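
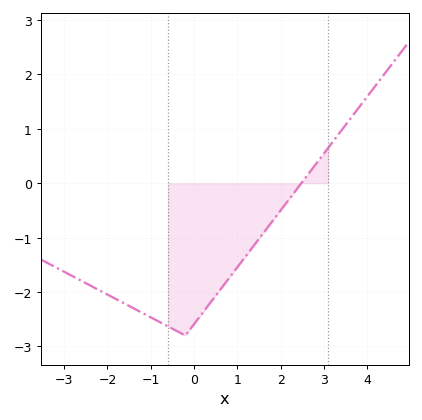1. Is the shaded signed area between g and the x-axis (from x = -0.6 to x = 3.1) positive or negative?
negative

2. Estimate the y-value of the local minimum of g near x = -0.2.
-2.8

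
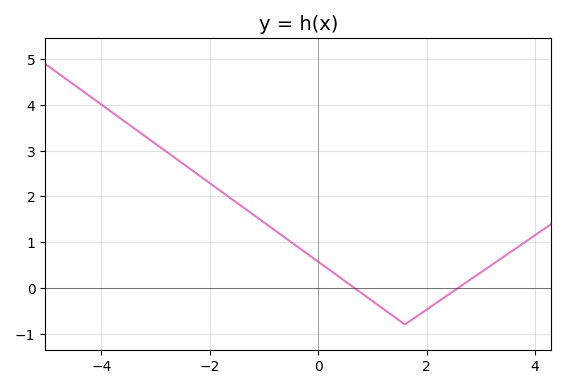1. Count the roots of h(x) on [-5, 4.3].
2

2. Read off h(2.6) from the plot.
0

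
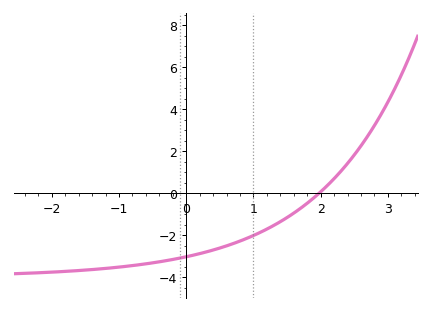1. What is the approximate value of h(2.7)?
2.8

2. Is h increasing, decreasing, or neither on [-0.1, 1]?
increasing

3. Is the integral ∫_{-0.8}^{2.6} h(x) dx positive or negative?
negative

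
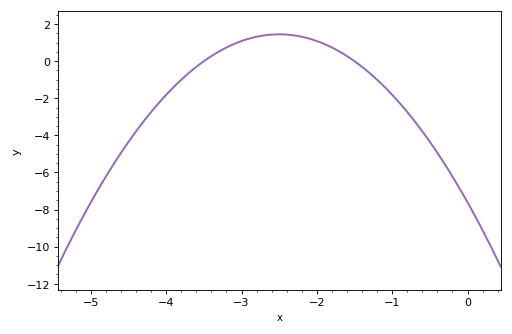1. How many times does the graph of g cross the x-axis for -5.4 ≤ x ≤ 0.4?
2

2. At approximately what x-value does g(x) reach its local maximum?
-2.5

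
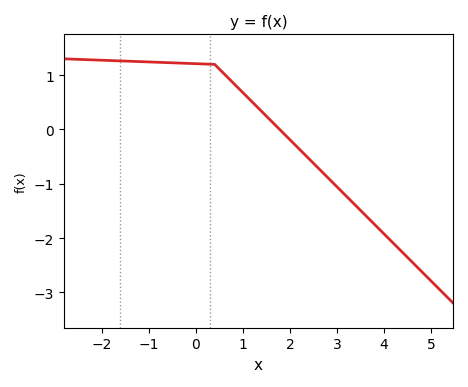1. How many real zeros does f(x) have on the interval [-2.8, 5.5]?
1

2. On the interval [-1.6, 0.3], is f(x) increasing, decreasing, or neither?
decreasing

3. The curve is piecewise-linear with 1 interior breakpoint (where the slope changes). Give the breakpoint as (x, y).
(0.4, 1.2)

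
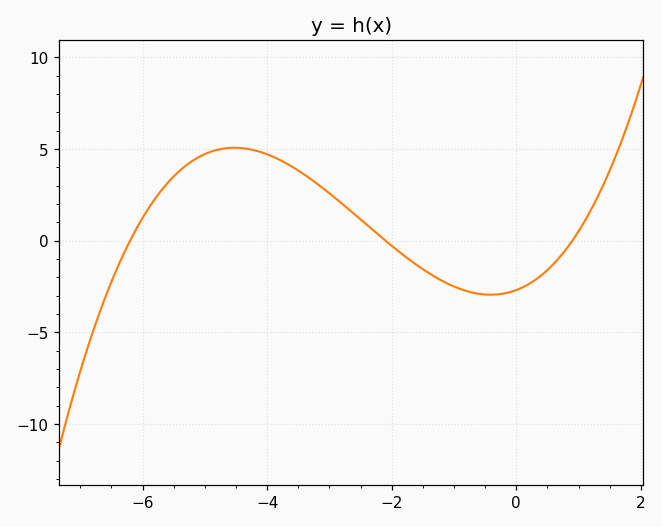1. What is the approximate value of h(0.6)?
-1.5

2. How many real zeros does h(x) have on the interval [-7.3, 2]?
3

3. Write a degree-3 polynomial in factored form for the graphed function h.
y = 0.23(x + 6.2)(x + 2.1)(x - 0.9)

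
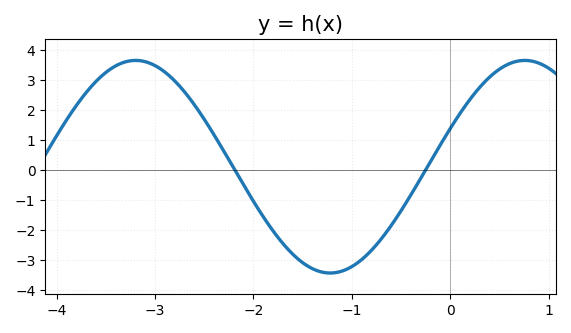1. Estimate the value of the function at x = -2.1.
-0.5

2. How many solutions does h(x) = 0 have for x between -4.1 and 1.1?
2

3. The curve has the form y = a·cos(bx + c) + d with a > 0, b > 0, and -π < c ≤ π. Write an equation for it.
y = 3.54cos(1.6x - 1.2) + 0.11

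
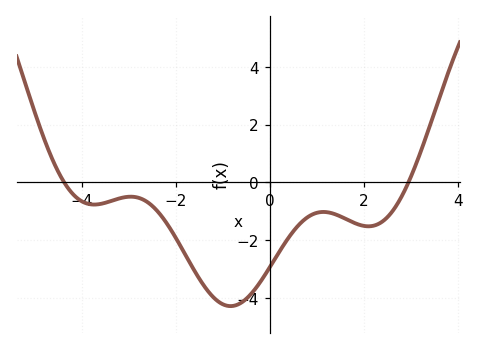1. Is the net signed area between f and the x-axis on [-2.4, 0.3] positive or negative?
negative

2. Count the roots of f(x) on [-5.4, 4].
2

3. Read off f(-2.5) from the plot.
-0.8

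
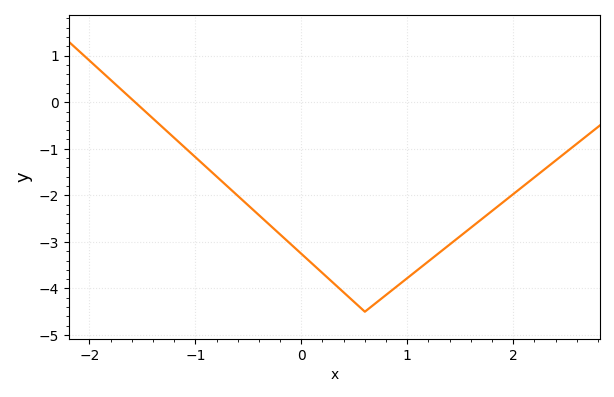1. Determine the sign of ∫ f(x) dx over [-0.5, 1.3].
negative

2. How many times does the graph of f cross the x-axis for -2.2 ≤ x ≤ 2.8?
1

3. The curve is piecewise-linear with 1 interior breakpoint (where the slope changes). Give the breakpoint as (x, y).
(0.6, -4.5)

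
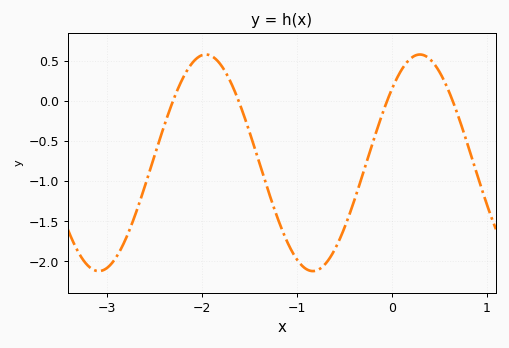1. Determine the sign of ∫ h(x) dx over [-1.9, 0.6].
negative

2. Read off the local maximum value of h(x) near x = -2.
0.58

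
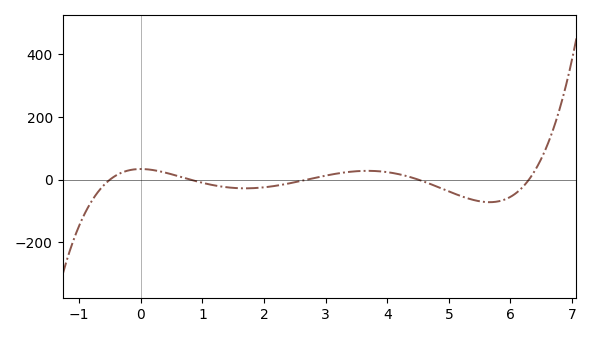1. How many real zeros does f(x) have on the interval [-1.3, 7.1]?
5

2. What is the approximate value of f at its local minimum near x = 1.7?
-28.1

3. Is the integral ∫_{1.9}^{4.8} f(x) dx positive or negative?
positive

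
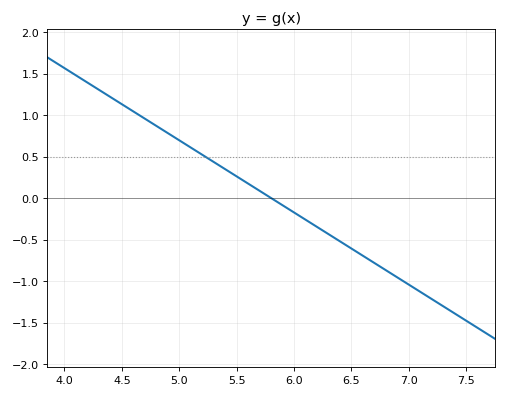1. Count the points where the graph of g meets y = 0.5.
1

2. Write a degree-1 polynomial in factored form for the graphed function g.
y = -0.87(x - 5.8)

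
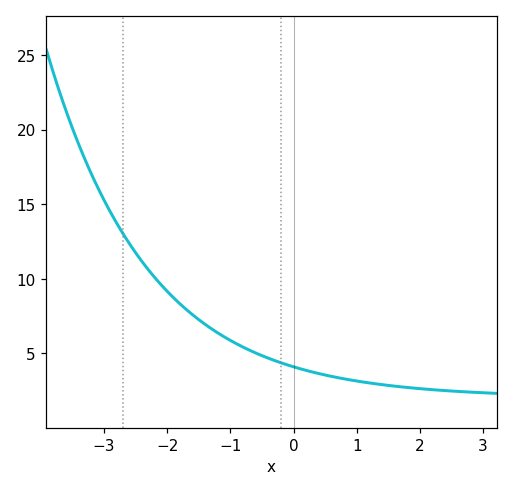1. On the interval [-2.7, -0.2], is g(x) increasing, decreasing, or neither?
decreasing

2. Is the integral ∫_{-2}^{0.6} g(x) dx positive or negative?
positive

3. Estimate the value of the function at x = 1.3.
2.95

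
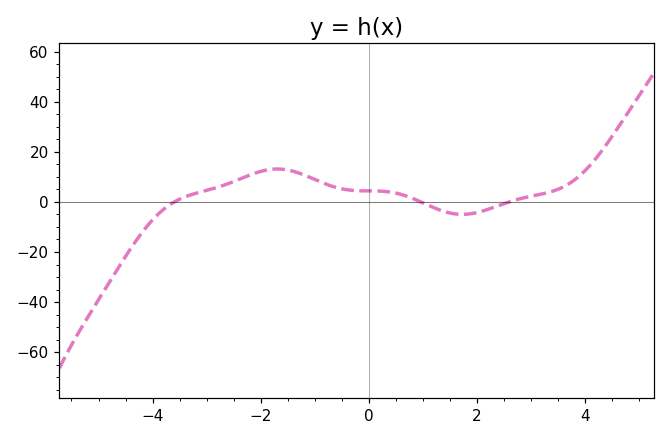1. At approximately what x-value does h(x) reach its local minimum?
1.73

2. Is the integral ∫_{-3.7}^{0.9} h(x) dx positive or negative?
positive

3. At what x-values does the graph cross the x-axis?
-3.6, 0.961, 2.6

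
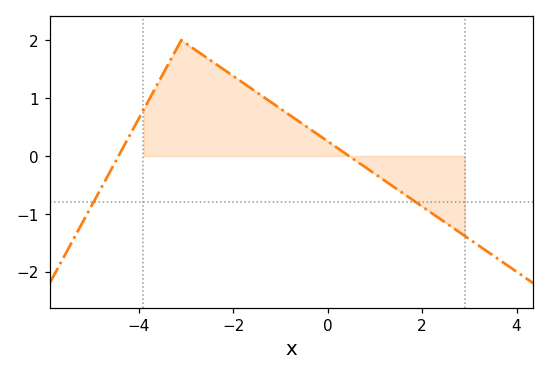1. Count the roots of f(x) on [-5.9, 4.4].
2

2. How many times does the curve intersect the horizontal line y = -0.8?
2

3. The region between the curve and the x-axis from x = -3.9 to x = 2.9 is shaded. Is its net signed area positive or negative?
positive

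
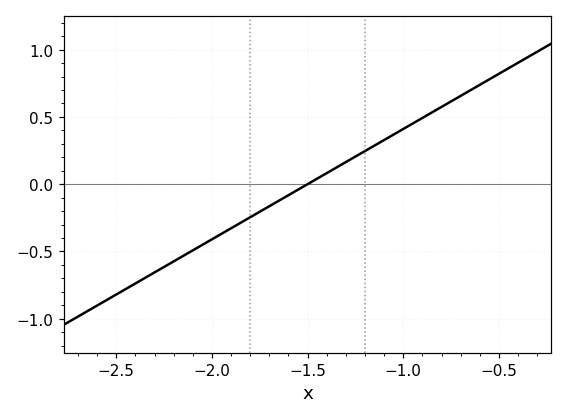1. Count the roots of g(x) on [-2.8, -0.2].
1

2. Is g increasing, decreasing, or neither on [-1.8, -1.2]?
increasing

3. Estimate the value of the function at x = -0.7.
0.65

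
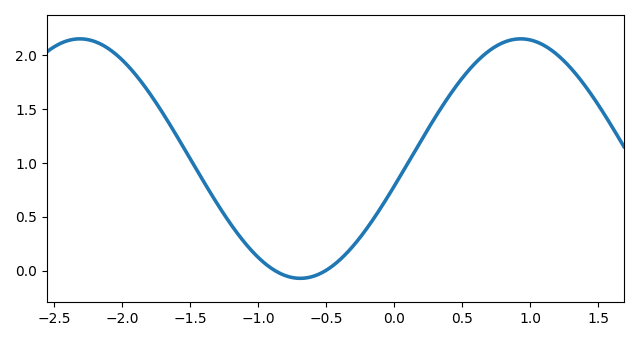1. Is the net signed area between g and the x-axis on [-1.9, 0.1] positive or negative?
positive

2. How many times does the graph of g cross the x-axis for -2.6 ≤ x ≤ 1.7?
2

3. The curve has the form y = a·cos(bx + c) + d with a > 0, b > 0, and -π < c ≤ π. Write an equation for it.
y = 1.11cos(1.94x - 1.8) + 1.04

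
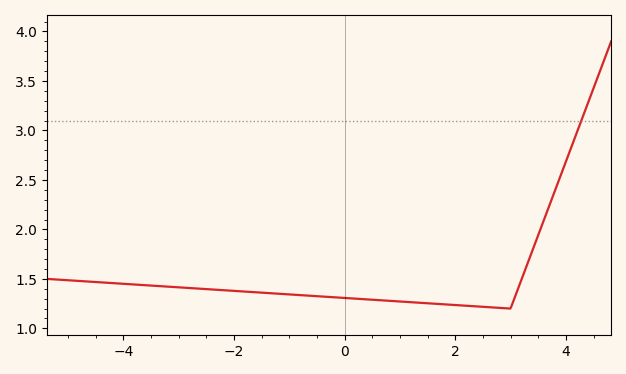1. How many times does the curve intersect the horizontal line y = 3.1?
1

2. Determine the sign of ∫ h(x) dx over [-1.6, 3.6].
positive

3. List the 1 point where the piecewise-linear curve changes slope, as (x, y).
(3, 1.2)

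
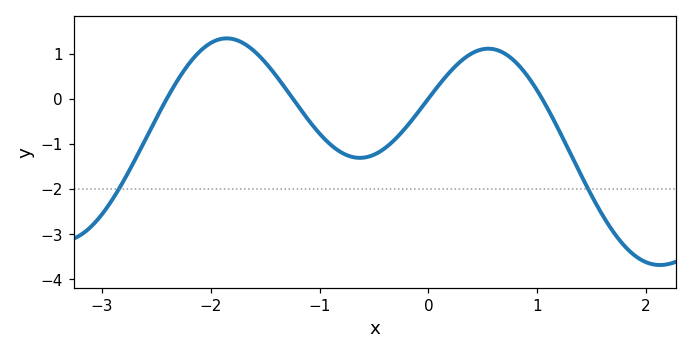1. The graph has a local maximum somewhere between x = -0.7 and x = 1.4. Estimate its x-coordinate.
0.55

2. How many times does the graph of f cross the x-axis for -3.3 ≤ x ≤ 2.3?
4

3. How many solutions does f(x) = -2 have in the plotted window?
2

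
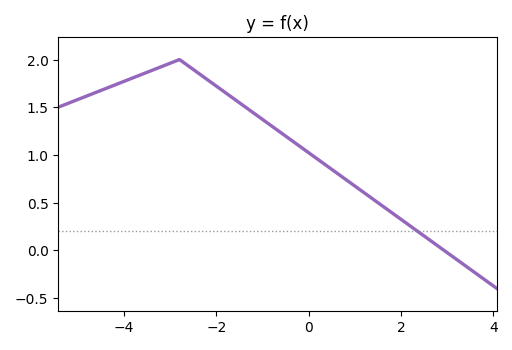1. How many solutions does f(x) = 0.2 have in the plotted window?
1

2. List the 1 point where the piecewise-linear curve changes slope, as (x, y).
(-2.8, 2)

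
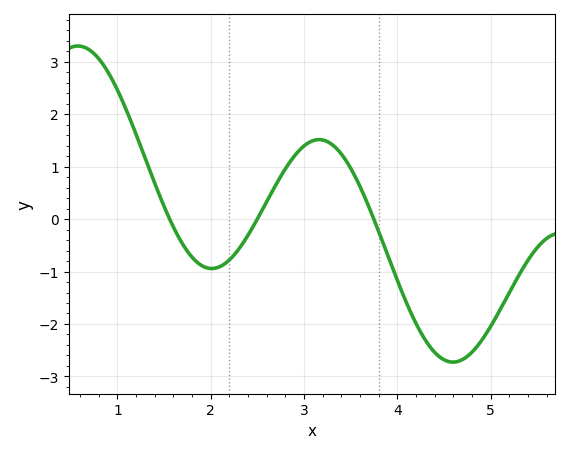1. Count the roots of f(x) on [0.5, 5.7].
3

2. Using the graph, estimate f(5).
-2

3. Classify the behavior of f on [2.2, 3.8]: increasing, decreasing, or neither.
neither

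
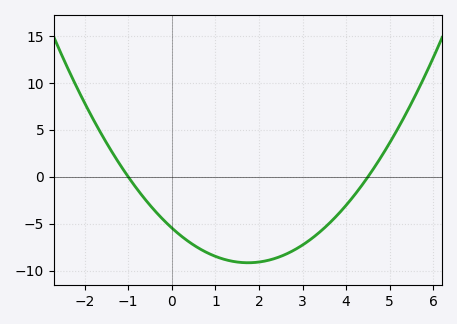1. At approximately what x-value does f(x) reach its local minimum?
1.8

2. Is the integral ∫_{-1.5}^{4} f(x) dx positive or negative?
negative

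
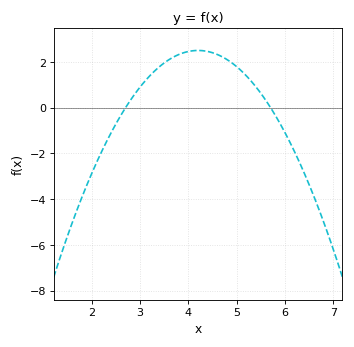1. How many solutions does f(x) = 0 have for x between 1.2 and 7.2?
2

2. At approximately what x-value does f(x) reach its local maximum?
4.2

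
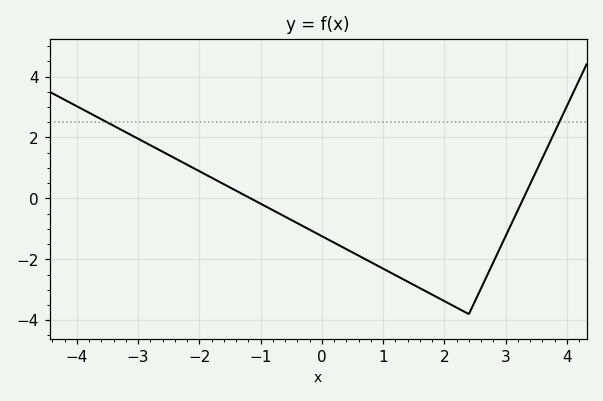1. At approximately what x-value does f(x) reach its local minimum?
2.4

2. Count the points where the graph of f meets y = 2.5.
2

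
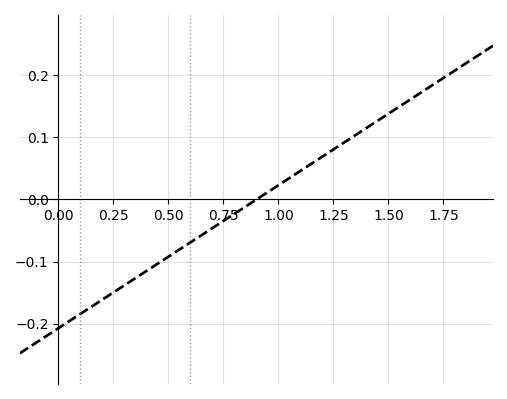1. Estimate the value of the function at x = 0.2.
-0.16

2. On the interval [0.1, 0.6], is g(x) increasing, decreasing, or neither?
increasing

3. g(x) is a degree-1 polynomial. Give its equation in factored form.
y = 0.23(x - 0.9)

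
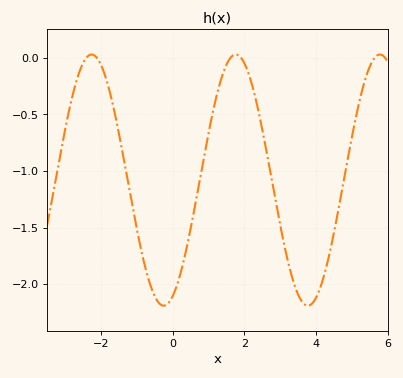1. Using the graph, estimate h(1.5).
-0.05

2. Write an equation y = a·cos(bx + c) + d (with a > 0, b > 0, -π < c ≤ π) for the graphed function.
y = 1.11cos(1.6x - 2.7) - 1.08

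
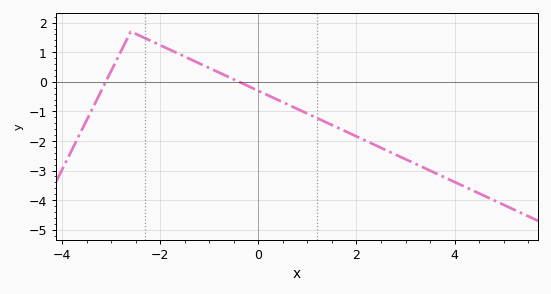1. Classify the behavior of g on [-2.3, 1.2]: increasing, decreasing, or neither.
decreasing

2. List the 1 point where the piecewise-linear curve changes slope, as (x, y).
(-2.6, 1.7)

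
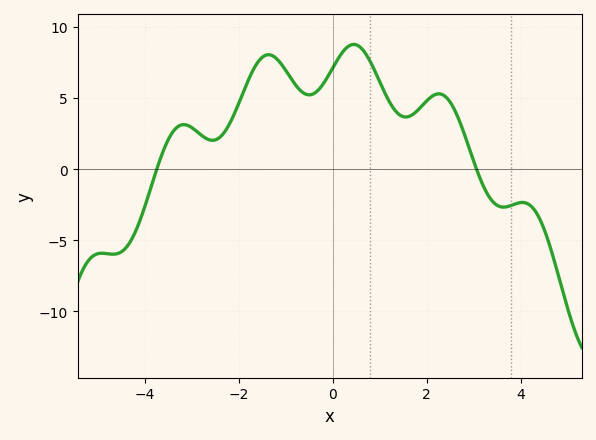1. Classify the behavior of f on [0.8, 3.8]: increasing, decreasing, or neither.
neither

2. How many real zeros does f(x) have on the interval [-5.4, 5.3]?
2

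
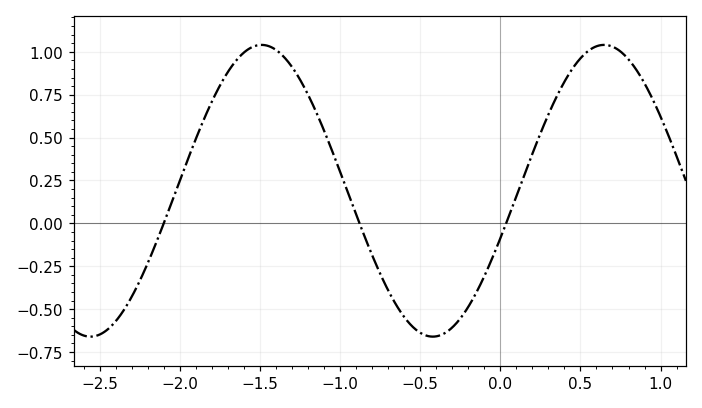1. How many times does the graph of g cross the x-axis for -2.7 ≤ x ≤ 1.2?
3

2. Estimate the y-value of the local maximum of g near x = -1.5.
1.04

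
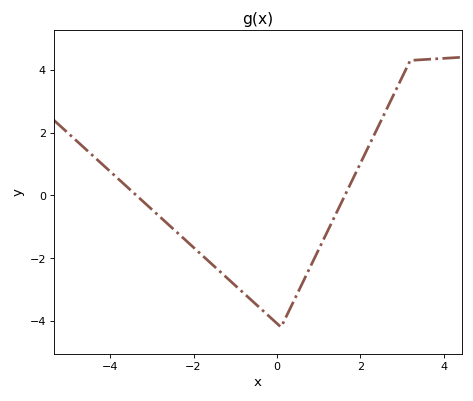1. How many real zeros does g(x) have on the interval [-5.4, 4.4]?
2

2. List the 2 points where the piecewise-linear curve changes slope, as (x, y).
(0.1, -4.2); (3.2, 4.3)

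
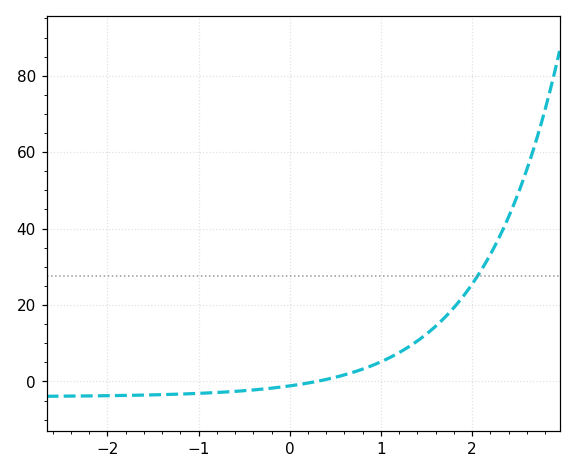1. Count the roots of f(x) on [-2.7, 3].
1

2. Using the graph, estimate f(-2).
-4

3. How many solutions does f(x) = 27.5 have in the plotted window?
1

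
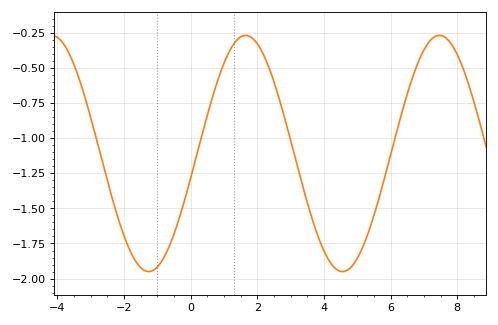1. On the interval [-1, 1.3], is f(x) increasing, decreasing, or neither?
increasing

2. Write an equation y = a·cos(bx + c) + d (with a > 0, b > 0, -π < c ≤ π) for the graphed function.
y = 0.84cos(1.1x - 1.8) - 1.11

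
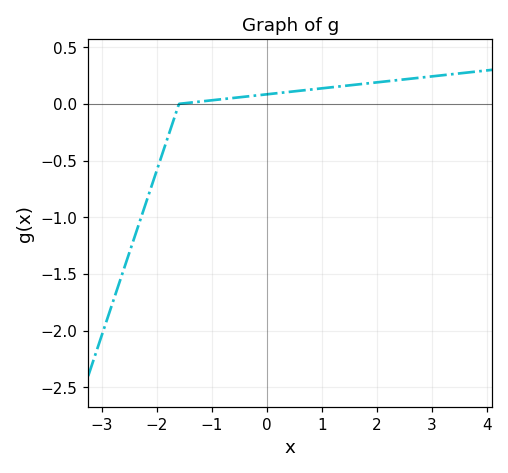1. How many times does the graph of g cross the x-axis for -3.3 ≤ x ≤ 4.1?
1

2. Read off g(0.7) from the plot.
0.121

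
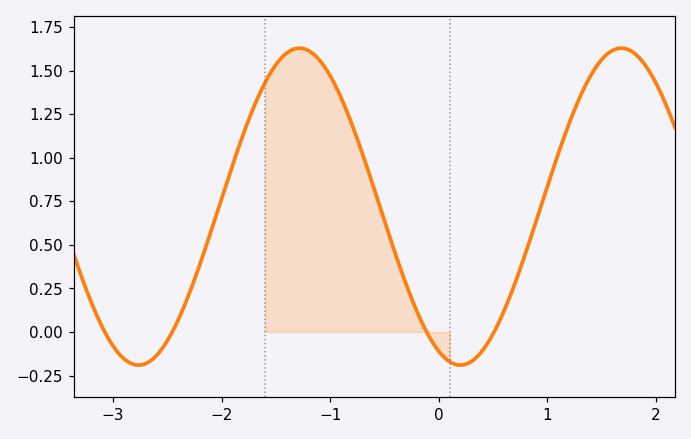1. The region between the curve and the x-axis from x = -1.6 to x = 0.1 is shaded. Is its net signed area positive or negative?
positive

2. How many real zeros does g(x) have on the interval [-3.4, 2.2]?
4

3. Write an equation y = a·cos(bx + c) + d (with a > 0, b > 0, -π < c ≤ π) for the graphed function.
y = 0.91cos(2.12x + 2.72) + 0.72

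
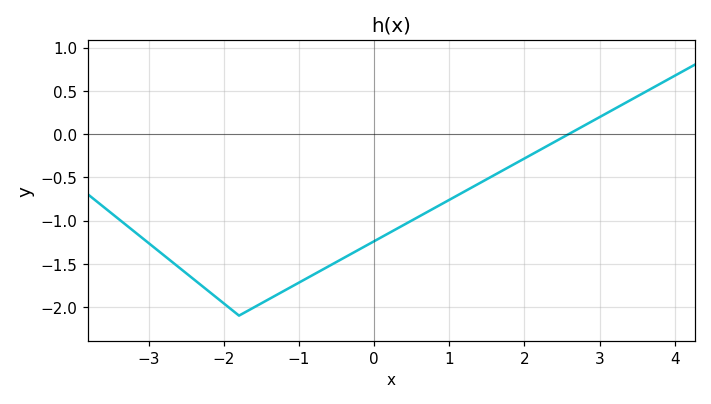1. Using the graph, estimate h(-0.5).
-1.5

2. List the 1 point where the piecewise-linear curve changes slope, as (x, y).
(-1.8, -2.1)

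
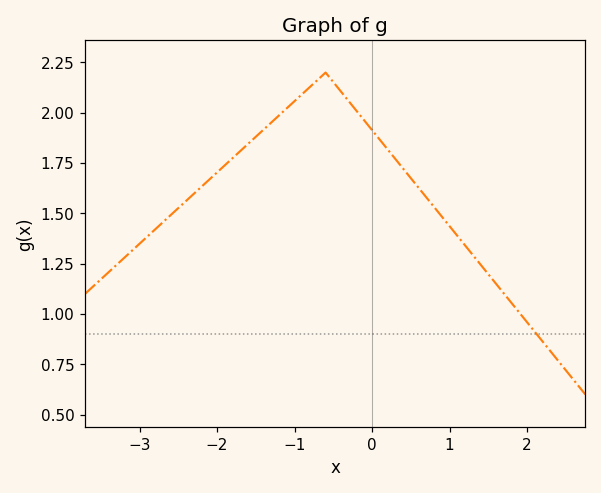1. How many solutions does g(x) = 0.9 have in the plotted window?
1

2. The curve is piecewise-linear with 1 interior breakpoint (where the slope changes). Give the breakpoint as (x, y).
(-0.6, 2.2)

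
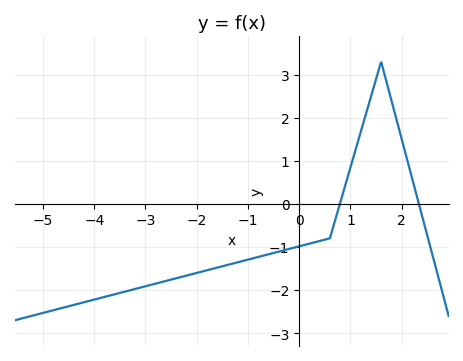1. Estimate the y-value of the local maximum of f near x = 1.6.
3.3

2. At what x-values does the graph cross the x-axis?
0.8, 2.4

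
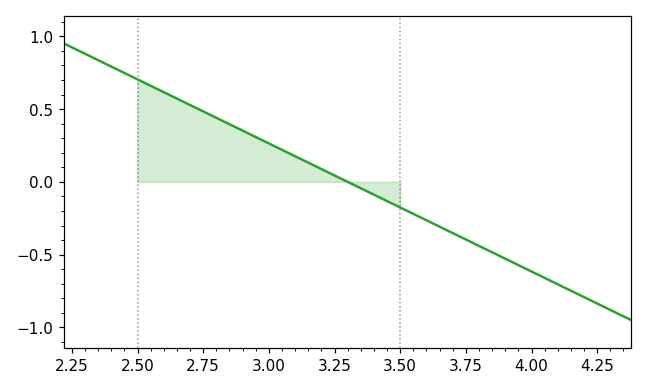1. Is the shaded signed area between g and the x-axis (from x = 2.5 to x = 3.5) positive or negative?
positive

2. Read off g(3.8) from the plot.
-0.45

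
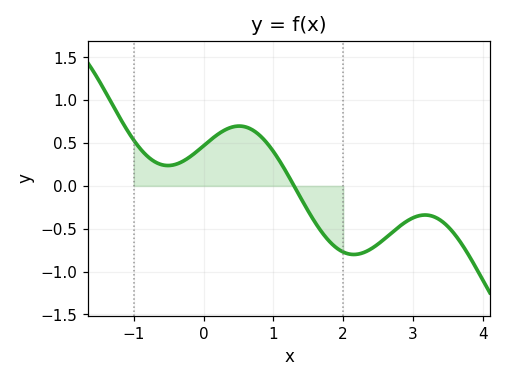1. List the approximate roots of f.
1.3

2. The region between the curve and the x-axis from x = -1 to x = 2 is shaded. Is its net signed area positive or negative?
positive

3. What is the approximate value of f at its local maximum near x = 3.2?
-0.35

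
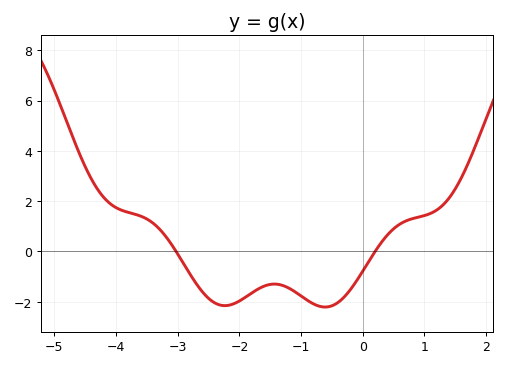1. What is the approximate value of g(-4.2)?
2.15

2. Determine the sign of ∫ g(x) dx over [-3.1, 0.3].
negative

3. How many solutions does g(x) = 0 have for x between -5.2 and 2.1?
2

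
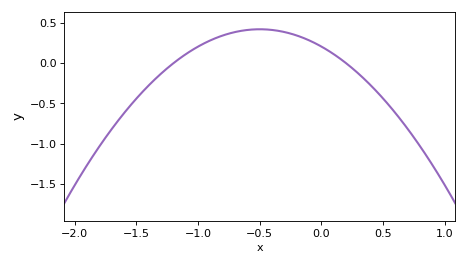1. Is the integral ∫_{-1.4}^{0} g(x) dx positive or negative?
positive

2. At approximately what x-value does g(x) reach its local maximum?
-0.5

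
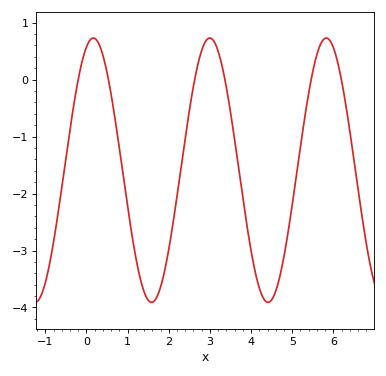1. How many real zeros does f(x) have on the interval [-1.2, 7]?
6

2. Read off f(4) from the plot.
-3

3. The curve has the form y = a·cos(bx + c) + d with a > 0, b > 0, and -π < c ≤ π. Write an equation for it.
y = 2.32cos(2.2x - 0.37) - 1.59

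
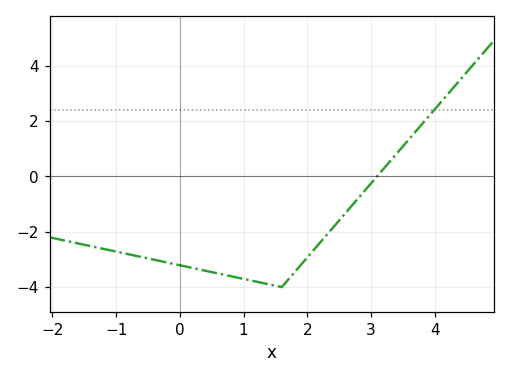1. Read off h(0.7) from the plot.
-3.6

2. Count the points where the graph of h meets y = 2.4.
1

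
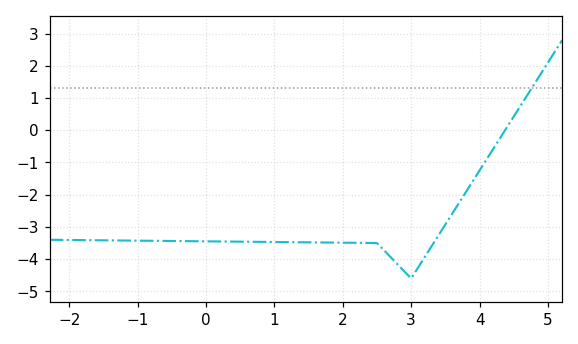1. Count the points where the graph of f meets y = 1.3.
1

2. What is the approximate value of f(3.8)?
-1.9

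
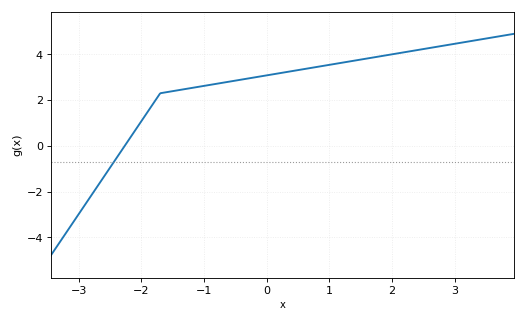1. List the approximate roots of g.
-2.3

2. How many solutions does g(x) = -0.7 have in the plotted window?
1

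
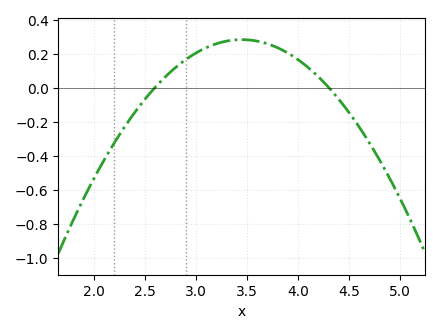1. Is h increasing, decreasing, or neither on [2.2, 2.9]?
increasing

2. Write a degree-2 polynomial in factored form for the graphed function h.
y = -0.39(x - 2.6)(x - 4.3)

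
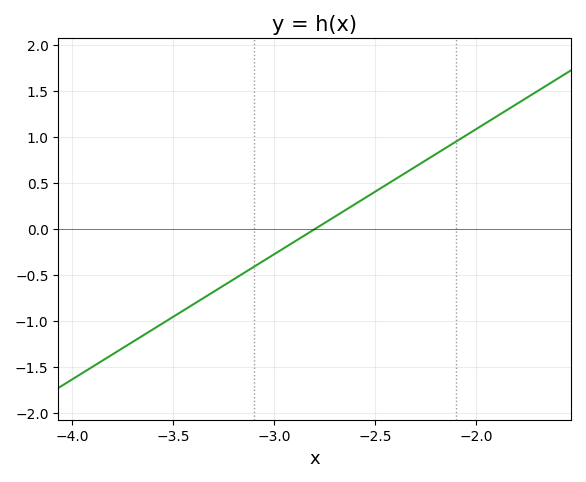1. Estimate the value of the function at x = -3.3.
-0.7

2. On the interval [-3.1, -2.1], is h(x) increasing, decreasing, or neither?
increasing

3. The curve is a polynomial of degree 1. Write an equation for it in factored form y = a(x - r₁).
y = 1.36(x + 2.8)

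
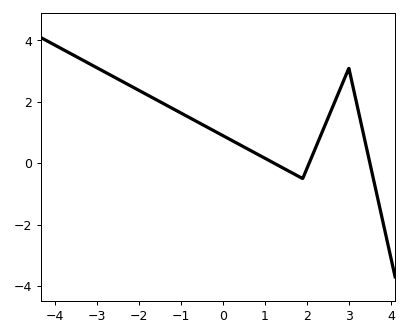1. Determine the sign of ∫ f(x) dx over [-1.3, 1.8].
positive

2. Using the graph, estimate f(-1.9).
2.2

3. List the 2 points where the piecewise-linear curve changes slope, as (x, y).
(1.9, -0.5); (3, 3.1)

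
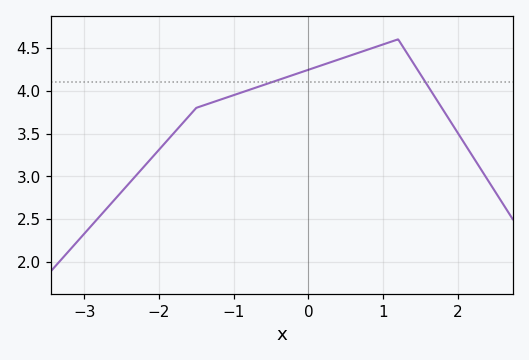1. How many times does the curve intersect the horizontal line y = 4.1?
2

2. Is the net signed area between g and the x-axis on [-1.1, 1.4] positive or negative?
positive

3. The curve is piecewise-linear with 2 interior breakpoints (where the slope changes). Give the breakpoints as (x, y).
(-1.5, 3.8); (1.2, 4.6)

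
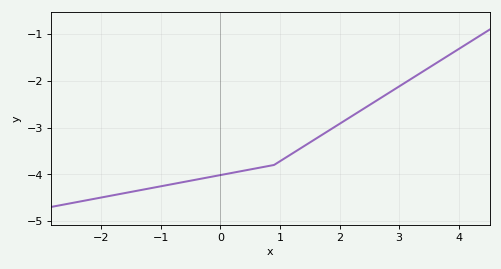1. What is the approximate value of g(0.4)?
-3.9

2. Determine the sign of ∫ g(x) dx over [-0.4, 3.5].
negative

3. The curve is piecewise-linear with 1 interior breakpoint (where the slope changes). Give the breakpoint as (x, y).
(0.9, -3.8)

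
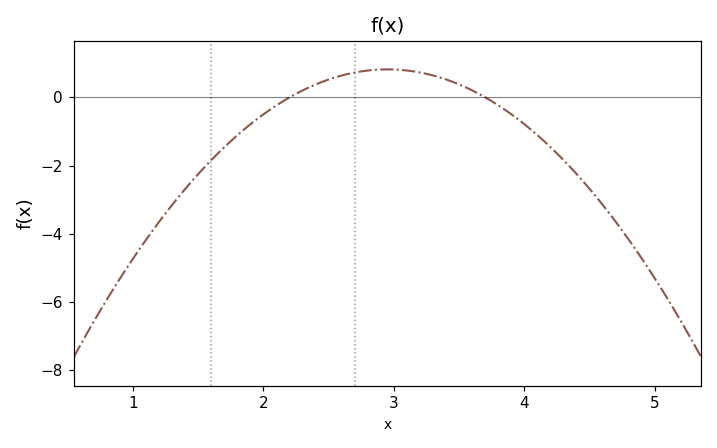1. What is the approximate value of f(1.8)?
-1.11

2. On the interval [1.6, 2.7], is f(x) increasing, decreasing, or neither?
increasing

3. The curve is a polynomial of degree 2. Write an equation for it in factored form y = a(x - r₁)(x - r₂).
y = -1.46(x - 2.2)(x - 3.7)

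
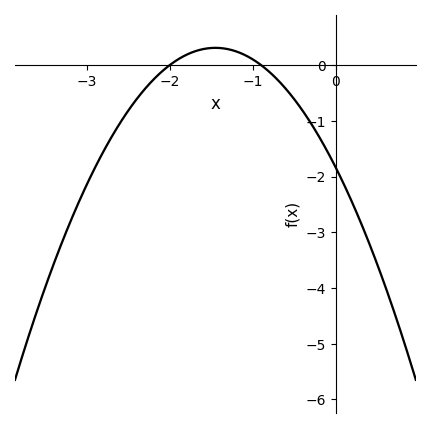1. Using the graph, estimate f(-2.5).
-0.816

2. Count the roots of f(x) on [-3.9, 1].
2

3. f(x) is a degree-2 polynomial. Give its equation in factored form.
y = -1.02(x + 2)(x + 0.9)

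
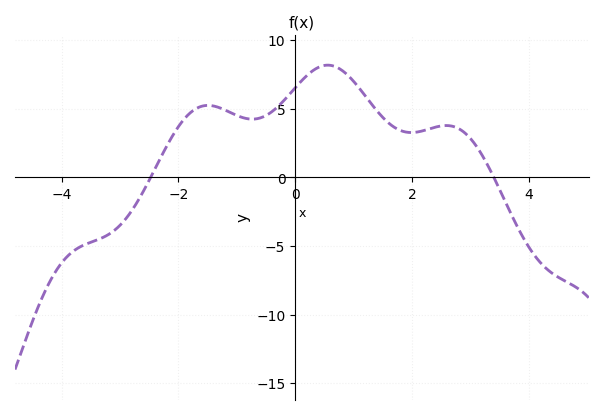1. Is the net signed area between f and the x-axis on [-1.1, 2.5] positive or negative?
positive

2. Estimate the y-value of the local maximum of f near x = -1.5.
5.24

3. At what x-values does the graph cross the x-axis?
-2.48, 3.4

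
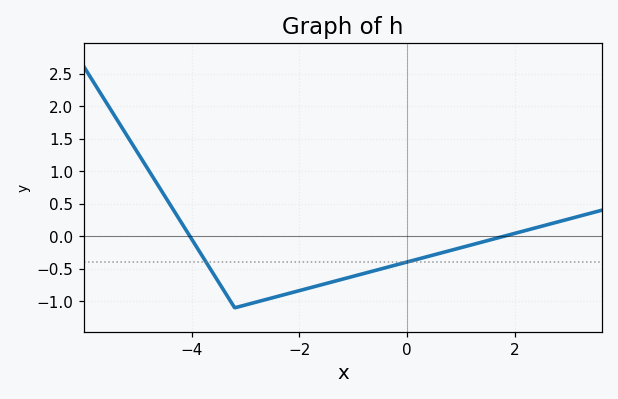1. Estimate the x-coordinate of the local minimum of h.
-3.2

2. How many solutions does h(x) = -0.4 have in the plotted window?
2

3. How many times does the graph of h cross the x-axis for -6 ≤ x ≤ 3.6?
2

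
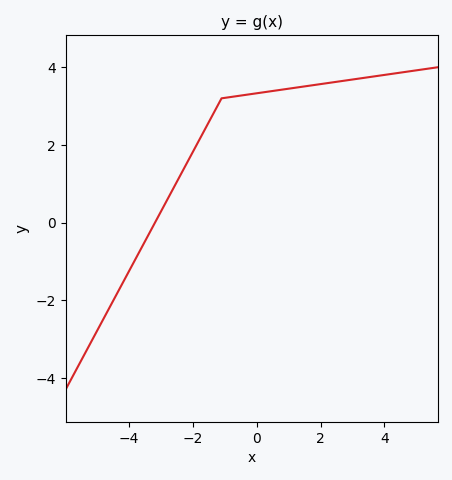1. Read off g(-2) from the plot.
1.82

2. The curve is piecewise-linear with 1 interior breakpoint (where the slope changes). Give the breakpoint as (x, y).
(-1.1, 3.2)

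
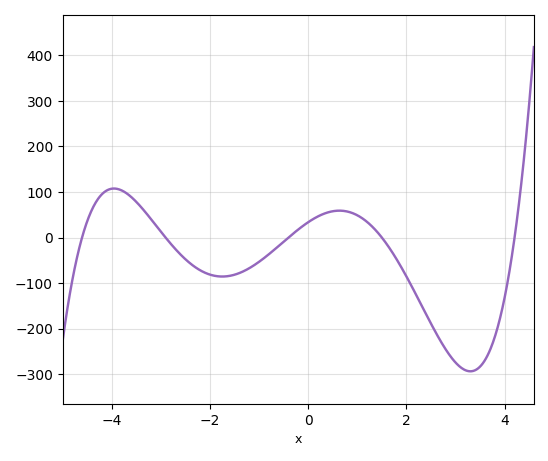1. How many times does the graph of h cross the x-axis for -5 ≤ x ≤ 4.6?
5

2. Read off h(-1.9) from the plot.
-84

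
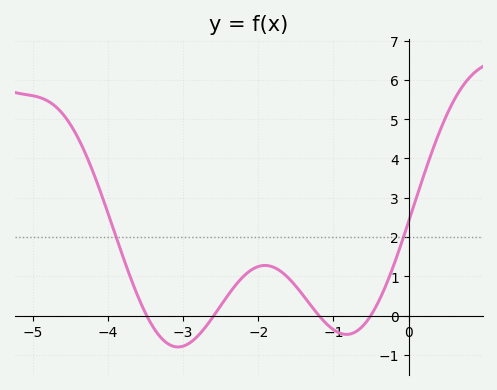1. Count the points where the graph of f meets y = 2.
2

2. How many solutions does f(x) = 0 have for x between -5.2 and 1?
4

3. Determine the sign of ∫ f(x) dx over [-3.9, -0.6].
positive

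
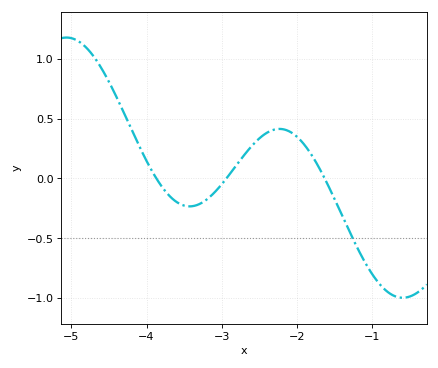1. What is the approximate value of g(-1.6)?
-0.05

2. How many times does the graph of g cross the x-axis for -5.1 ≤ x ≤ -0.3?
3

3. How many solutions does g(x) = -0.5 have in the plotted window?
1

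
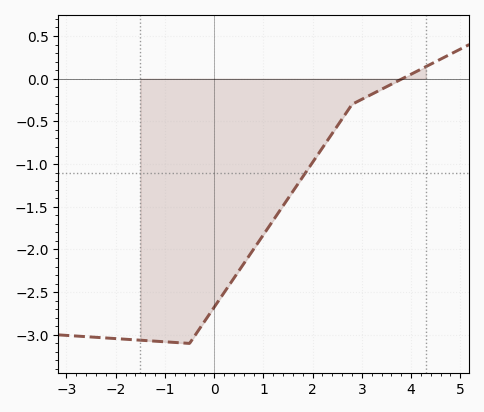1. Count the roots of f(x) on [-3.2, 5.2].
1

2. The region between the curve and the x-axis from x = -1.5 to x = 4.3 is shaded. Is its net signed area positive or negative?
negative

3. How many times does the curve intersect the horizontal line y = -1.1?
1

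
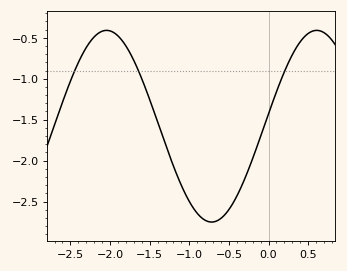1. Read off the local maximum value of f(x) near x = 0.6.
-0.4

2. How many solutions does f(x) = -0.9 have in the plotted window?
3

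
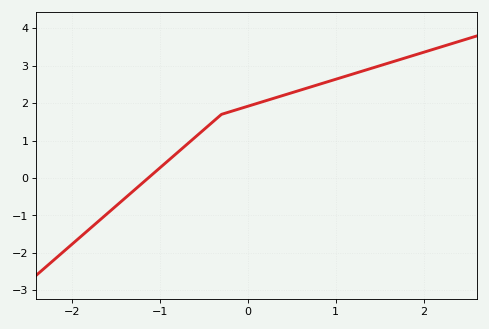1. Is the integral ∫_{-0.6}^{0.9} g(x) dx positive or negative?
positive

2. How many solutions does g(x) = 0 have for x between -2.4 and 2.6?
1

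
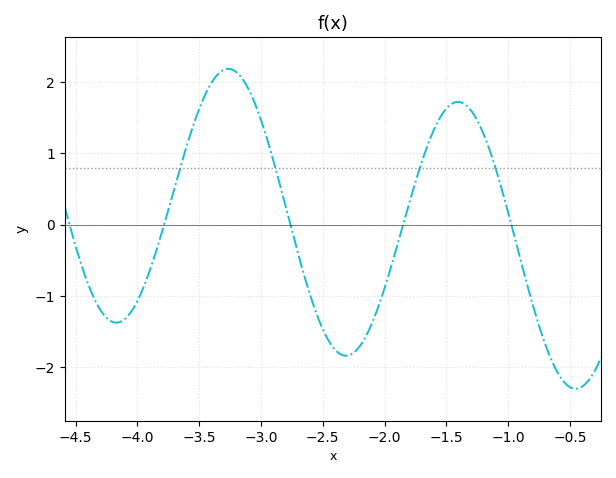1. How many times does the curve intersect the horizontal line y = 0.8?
4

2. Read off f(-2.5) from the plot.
-1.5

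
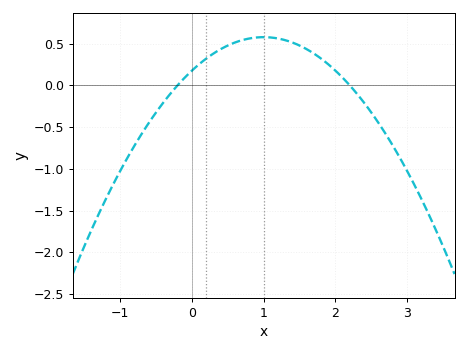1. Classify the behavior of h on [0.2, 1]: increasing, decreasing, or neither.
increasing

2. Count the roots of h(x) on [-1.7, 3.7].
2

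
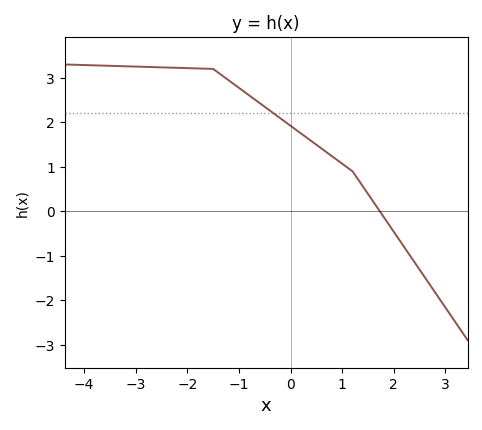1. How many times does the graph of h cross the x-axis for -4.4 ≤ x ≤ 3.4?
1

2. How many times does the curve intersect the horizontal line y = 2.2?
1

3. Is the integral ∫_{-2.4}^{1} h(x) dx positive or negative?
positive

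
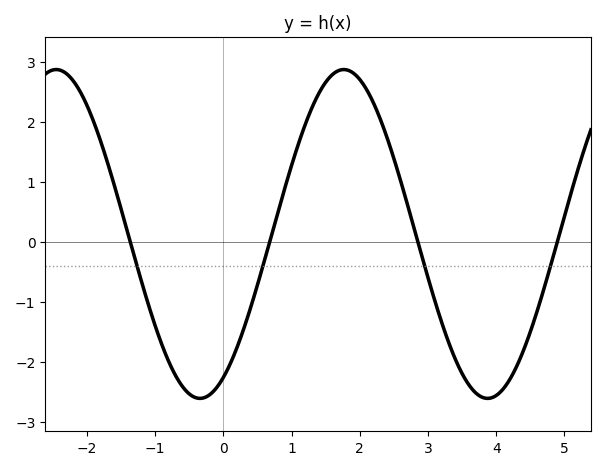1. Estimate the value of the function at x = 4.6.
-1.2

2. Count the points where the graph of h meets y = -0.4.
4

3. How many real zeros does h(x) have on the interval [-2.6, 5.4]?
4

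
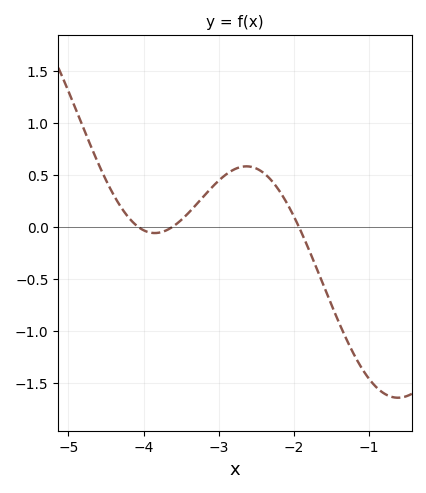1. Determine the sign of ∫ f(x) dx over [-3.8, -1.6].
positive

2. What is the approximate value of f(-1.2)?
-1.2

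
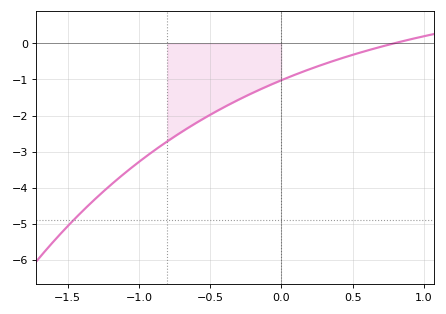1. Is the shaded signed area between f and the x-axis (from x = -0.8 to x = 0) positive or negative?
negative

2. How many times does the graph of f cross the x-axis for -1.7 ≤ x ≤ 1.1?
1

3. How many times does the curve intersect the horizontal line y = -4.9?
1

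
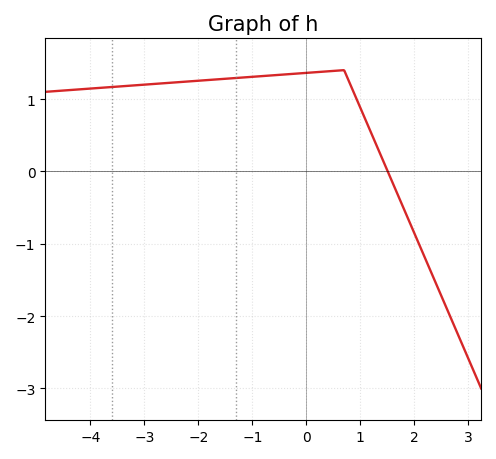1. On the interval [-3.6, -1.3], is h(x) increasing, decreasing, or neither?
increasing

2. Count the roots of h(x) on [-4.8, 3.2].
1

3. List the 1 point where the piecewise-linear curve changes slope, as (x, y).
(0.7, 1.4)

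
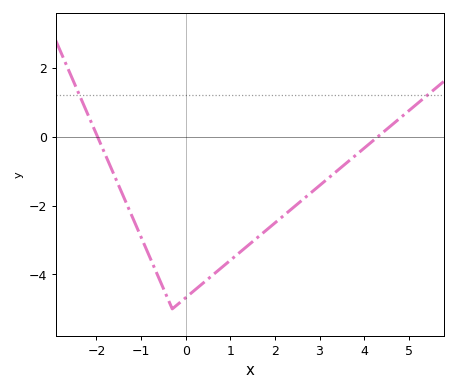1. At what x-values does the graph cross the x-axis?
-2, 4.4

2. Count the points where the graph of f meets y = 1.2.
2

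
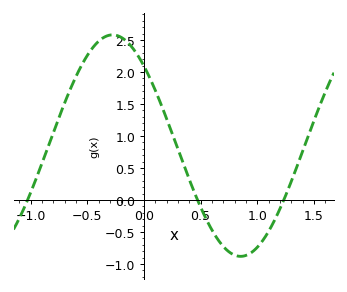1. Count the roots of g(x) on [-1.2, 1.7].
3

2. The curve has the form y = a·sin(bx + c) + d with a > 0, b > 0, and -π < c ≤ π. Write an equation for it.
y = 1.73sin(2.78x + 2.34) + 0.85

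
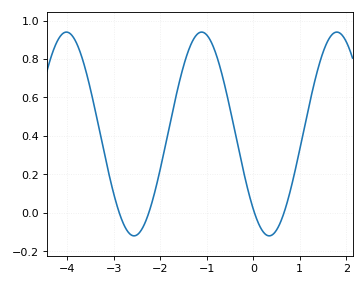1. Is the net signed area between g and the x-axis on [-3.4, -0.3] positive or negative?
positive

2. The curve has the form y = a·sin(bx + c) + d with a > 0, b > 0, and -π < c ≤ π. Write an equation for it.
y = 0.53sin(2.2x - 2.3) + 0.41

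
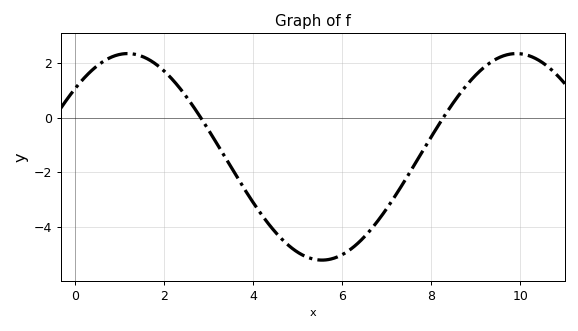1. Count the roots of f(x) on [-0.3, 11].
2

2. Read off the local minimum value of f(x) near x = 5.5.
-5.2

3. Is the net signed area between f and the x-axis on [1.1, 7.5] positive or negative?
negative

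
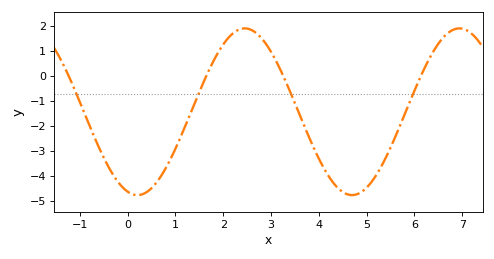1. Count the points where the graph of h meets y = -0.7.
4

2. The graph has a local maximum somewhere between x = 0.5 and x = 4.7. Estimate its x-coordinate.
2.45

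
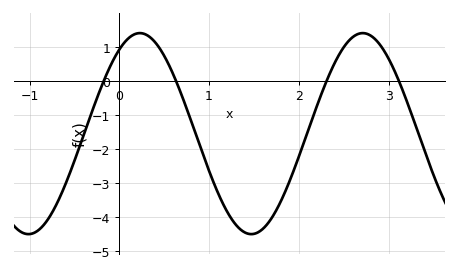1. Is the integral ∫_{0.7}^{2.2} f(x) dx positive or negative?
negative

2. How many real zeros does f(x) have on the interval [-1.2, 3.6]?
4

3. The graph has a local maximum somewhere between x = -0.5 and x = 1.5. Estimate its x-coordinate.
0.229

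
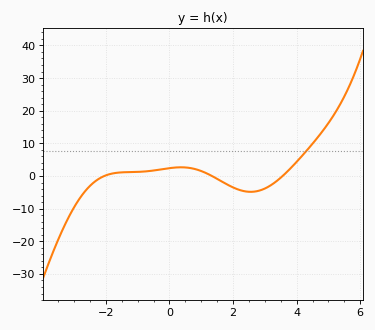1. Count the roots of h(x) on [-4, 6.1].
3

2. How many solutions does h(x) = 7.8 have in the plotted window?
1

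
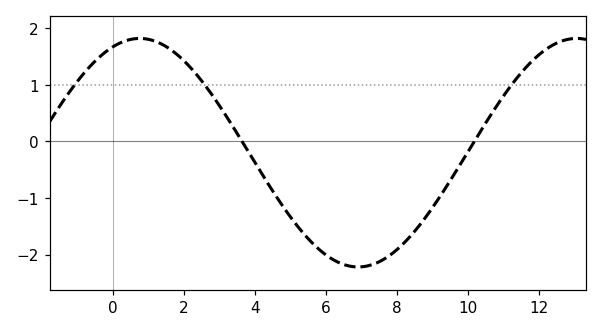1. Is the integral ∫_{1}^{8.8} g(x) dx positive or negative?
negative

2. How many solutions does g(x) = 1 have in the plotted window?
3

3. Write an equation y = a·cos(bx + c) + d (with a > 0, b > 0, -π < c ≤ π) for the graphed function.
y = 2.02cos(0.51x - 0.382) - 0.2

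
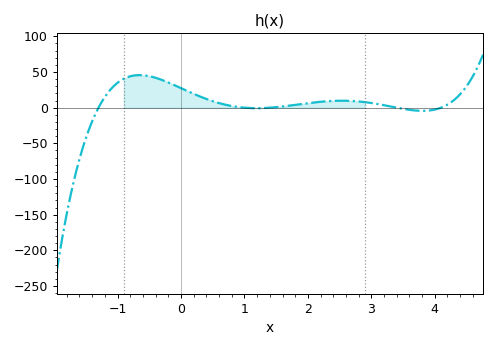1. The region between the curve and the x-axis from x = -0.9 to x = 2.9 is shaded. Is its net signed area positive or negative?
positive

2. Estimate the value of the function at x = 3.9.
-5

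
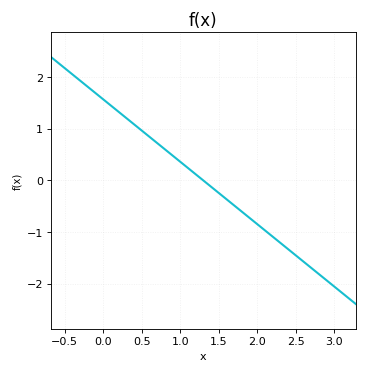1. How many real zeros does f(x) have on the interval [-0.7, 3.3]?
1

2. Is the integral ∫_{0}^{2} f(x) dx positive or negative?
positive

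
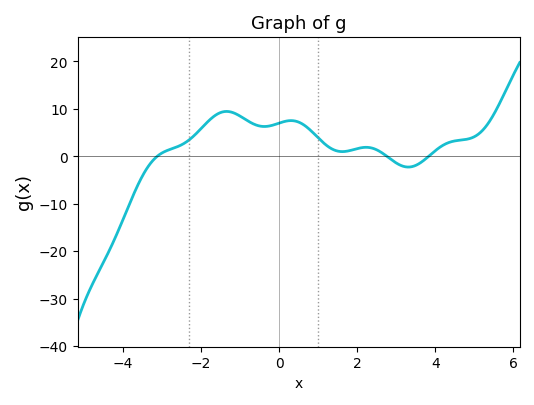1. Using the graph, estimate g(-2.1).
5.02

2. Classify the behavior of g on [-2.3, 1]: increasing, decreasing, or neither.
neither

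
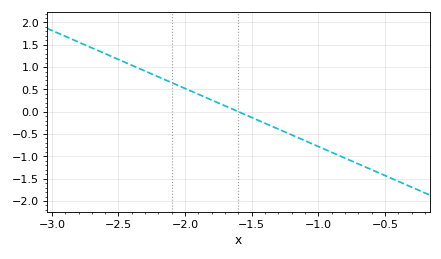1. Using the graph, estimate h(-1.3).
-0.4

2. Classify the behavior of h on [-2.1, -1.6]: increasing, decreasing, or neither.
decreasing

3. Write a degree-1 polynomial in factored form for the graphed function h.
y = -1.3(x + 1.6)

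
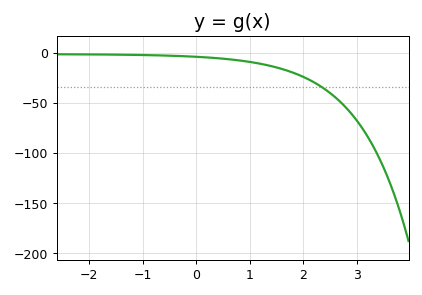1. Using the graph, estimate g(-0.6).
-2.7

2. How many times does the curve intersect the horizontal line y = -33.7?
1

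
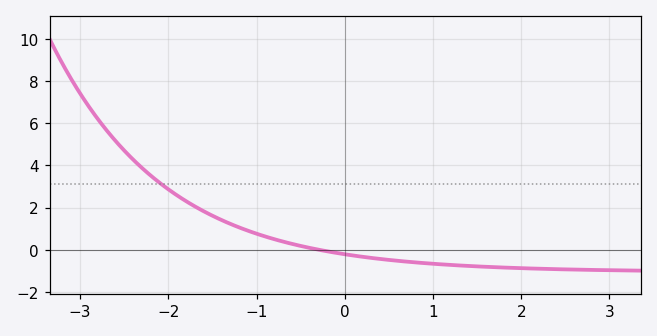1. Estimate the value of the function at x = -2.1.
3.2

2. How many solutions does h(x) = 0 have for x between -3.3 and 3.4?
1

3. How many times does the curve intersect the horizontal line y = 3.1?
1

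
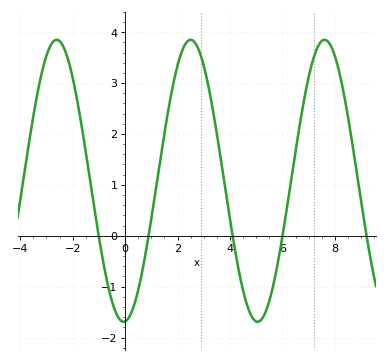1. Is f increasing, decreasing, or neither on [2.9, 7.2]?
neither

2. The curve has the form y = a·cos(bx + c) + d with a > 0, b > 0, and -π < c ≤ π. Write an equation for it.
y = 2.77cos(1.2x - 3.1) + 1.08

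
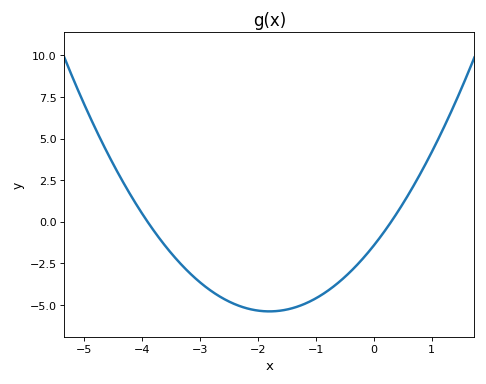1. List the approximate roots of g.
-3.9, 0.3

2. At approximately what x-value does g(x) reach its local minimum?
-1.8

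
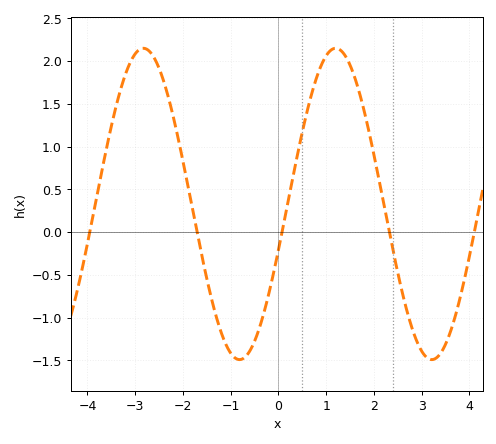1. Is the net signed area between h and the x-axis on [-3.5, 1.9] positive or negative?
positive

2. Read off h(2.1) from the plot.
0.65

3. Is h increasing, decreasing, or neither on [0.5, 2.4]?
neither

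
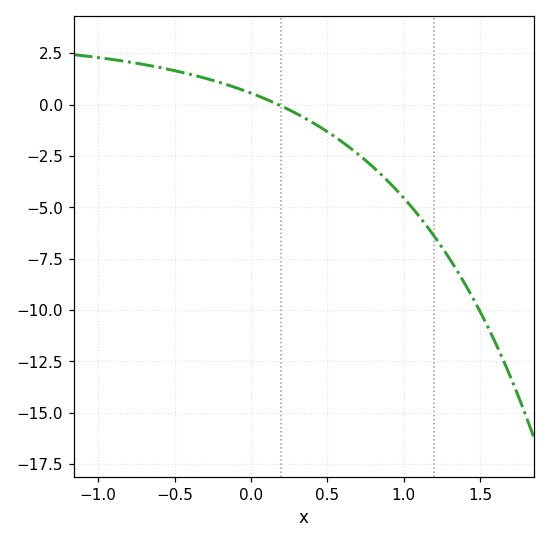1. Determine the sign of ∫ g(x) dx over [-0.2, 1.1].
negative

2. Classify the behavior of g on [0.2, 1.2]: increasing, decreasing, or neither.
decreasing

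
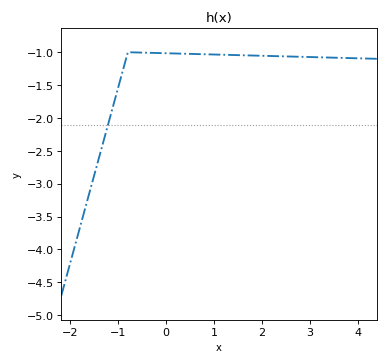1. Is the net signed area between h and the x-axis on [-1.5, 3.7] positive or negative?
negative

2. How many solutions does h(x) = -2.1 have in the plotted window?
1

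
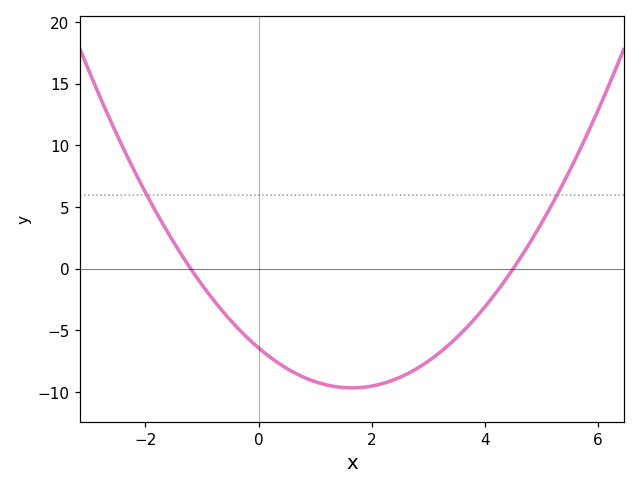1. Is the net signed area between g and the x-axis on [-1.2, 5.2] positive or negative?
negative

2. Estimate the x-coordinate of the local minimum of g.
1.65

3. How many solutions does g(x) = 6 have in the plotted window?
2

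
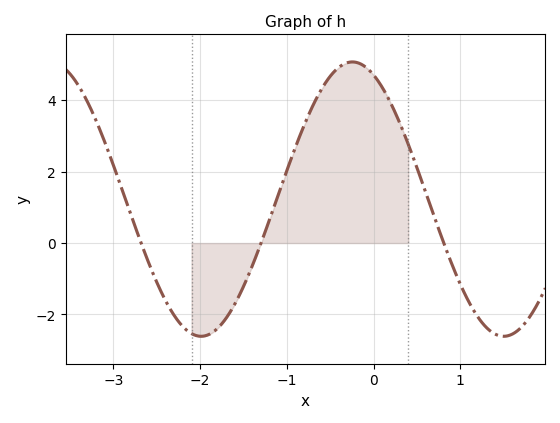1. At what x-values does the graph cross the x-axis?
-2.68, -1.3, 0.809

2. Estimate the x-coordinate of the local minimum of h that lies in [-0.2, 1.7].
1.5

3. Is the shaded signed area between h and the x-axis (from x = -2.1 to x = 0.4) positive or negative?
positive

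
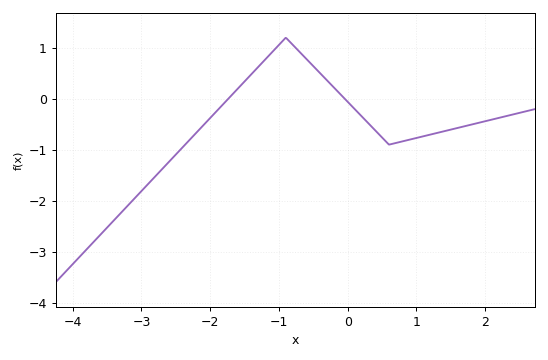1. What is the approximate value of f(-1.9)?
-0.2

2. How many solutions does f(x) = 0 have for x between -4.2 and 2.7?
2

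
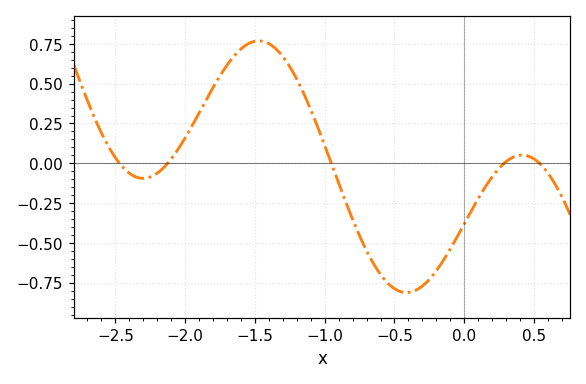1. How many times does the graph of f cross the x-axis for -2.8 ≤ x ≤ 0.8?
5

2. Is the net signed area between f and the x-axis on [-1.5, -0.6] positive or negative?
positive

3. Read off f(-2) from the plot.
0.16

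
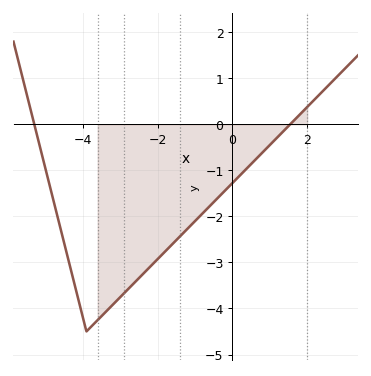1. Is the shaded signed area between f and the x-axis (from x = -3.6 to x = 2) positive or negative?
negative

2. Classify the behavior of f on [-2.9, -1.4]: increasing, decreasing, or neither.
increasing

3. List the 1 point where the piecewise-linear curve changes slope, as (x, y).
(-3.9, -4.5)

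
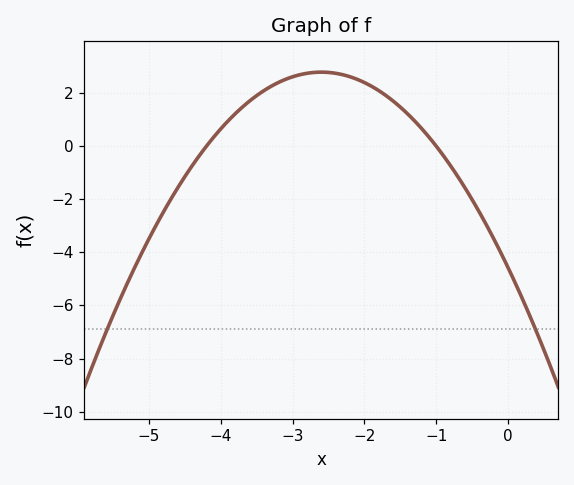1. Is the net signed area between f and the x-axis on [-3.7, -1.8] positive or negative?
positive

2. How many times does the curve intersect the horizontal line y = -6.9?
2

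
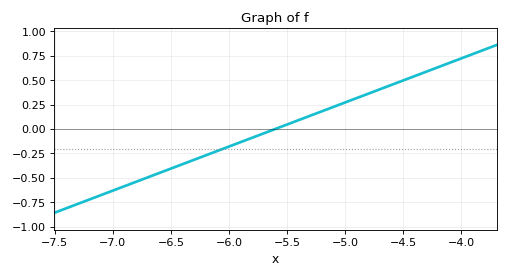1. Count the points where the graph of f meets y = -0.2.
1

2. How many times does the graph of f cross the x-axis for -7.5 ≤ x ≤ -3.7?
1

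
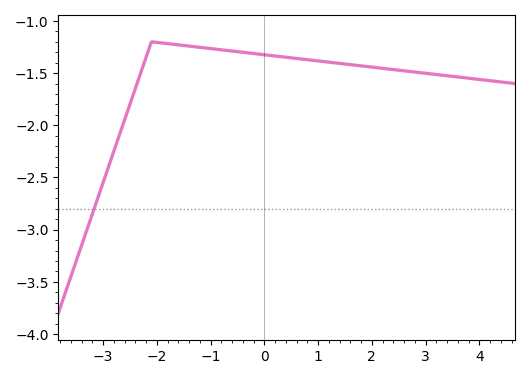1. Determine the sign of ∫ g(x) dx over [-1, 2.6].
negative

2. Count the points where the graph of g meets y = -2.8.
1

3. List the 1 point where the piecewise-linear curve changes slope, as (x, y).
(-2.1, -1.2)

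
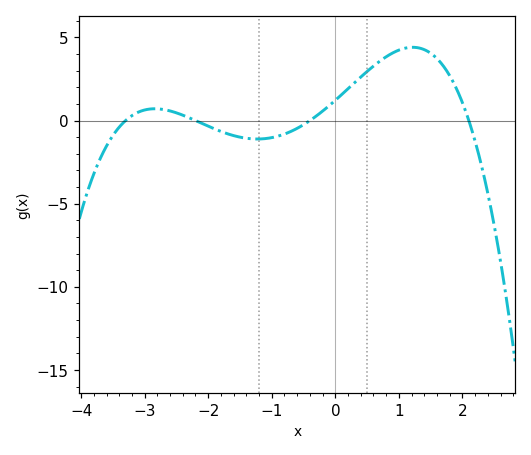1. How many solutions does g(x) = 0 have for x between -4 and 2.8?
4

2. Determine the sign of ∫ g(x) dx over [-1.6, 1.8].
positive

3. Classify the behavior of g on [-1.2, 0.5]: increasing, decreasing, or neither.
increasing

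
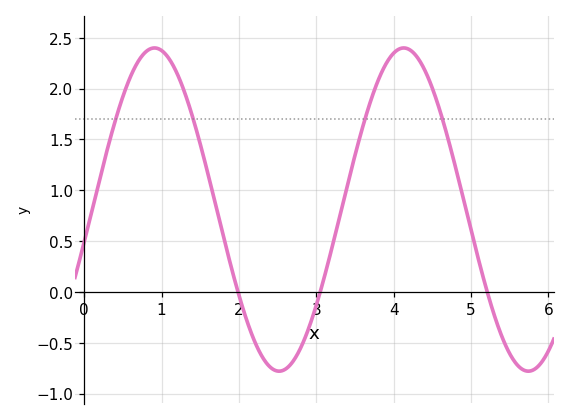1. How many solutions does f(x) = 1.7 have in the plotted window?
4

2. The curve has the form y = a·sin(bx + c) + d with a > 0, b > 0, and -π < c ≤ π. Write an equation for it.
y = 1.59sin(1.9x - 0.2) + 0.81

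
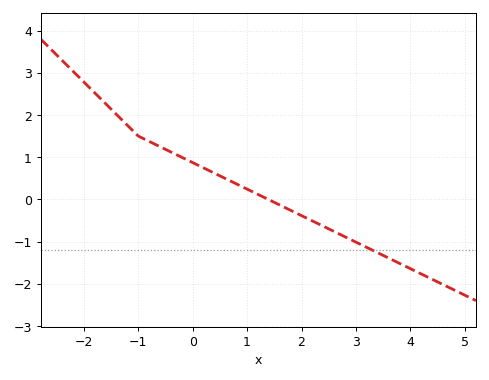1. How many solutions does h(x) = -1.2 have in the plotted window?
1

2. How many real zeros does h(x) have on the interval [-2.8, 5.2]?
1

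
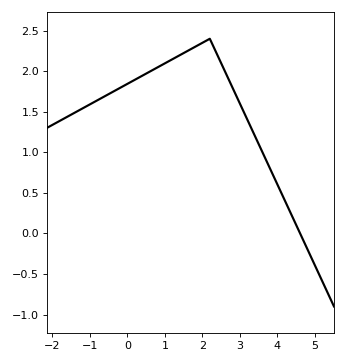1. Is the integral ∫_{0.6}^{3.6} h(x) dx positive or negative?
positive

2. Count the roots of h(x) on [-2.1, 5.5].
1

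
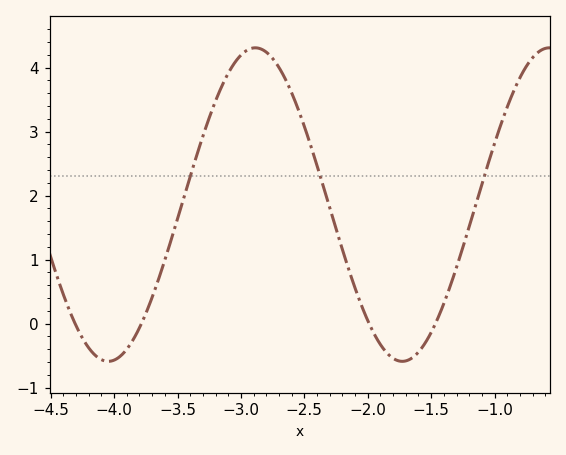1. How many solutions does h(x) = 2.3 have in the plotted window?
3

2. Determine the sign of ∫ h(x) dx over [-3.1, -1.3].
positive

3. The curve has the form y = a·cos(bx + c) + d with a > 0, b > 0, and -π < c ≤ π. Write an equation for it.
y = 2.45cos(2.71x + 1.54) + 1.86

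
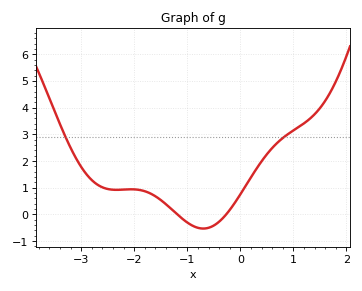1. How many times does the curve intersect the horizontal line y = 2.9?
2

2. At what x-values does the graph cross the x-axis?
-1.2, -0.3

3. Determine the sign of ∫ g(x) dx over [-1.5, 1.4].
positive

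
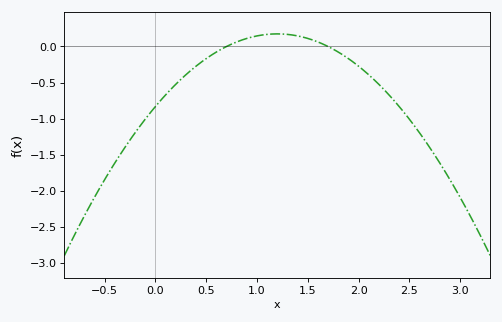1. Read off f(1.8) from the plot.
-0.1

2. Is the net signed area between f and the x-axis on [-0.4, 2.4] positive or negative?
negative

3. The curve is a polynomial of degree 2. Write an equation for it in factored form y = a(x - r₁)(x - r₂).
y = -0.7(x - 0.7)(x - 1.7)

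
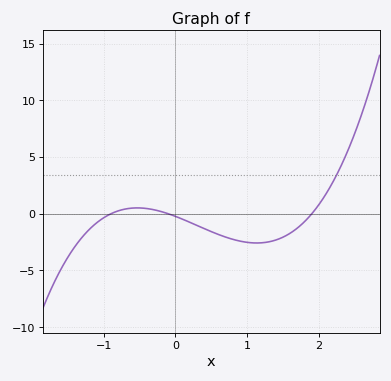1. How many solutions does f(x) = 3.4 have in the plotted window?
1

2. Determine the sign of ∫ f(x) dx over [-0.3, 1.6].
negative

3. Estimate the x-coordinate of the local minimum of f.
1.13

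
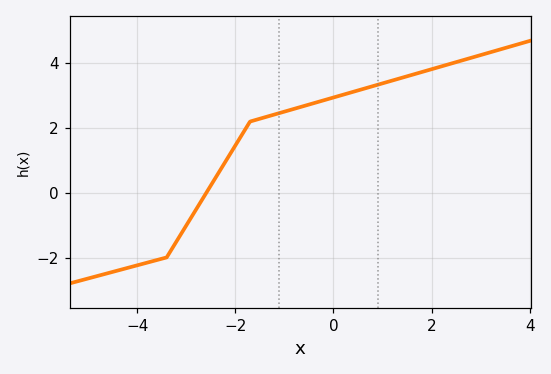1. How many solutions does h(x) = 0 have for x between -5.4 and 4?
1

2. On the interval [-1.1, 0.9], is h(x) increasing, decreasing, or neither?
increasing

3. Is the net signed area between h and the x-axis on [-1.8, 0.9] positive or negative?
positive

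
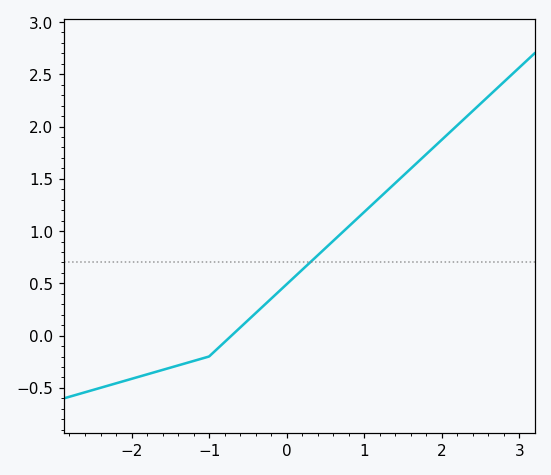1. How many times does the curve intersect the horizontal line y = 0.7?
1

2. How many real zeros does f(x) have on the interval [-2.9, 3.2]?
1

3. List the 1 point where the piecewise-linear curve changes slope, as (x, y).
(-1, -0.2)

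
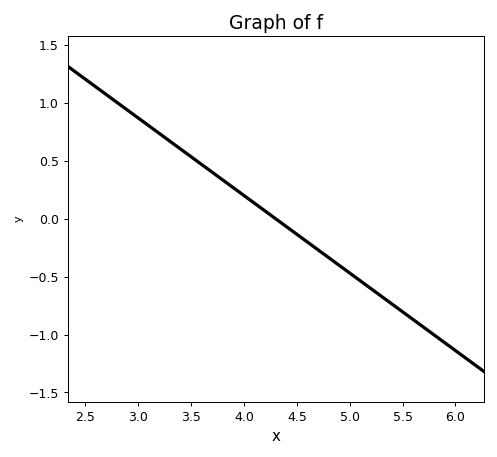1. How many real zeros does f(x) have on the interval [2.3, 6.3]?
1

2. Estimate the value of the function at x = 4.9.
-0.4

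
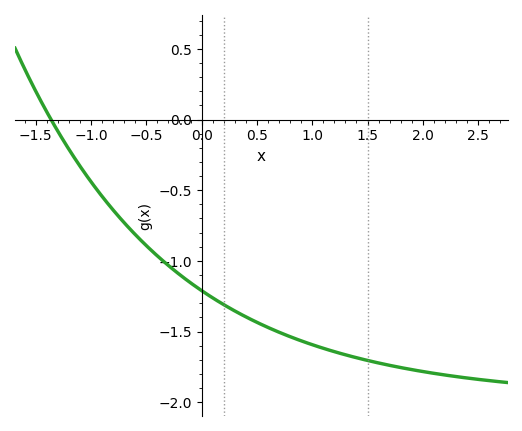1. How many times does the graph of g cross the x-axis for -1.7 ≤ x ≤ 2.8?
1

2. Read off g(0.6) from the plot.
-1.47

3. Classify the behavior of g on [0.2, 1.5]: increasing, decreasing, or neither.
decreasing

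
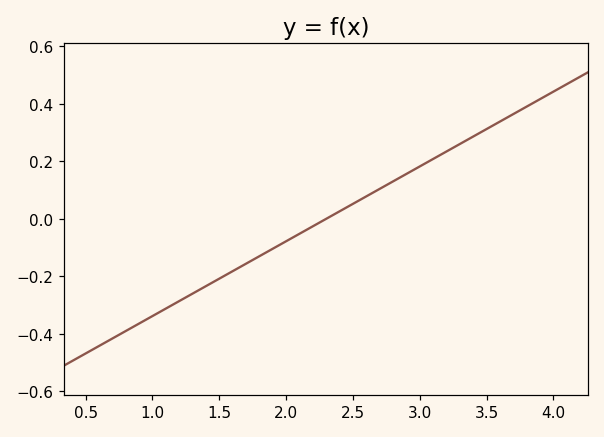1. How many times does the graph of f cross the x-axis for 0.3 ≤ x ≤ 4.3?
1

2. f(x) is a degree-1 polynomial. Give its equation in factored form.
y = 0.26(x - 2.3)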